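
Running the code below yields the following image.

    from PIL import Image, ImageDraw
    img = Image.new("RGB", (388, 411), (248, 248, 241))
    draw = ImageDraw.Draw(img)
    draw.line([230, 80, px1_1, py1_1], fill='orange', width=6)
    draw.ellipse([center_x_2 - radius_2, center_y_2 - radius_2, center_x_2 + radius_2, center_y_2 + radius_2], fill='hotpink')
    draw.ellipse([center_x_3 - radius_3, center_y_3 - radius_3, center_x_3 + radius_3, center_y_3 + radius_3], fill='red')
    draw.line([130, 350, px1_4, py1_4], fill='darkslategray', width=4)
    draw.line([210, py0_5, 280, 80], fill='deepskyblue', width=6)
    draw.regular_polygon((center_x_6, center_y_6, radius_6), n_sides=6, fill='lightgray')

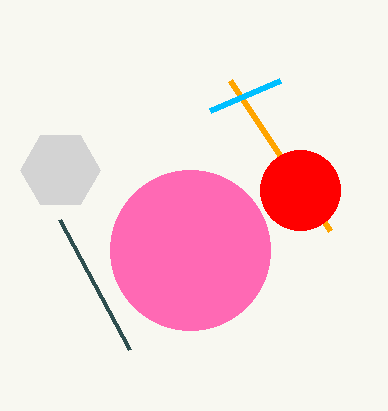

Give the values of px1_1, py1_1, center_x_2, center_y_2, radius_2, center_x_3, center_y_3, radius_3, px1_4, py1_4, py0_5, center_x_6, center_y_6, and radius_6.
px1_1 = 330
py1_1 = 230
center_x_2 = 190
center_y_2 = 250
radius_2 = 80
center_x_3 = 300
center_y_3 = 190
radius_3 = 40
px1_4 = 60
py1_4 = 220
py0_5 = 110
center_x_6 = 60
center_y_6 = 170
radius_6 = 40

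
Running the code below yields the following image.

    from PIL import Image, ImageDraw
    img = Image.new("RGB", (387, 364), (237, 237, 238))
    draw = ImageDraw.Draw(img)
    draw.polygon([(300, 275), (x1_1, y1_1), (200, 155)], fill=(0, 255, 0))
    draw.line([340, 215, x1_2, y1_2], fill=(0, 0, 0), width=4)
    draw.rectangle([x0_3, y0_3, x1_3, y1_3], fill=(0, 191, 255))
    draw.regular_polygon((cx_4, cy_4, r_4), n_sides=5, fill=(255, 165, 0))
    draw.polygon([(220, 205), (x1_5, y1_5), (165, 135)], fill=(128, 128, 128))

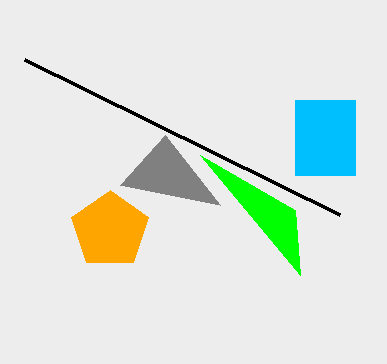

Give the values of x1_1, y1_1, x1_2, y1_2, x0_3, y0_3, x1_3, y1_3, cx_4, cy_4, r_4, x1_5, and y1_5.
x1_1 = 295; y1_1 = 210; x1_2 = 25; y1_2 = 60; x0_3 = 295; y0_3 = 100; x1_3 = 355; y1_3 = 175; cx_4 = 110; cy_4 = 230; r_4 = 40; x1_5 = 120; y1_5 = 185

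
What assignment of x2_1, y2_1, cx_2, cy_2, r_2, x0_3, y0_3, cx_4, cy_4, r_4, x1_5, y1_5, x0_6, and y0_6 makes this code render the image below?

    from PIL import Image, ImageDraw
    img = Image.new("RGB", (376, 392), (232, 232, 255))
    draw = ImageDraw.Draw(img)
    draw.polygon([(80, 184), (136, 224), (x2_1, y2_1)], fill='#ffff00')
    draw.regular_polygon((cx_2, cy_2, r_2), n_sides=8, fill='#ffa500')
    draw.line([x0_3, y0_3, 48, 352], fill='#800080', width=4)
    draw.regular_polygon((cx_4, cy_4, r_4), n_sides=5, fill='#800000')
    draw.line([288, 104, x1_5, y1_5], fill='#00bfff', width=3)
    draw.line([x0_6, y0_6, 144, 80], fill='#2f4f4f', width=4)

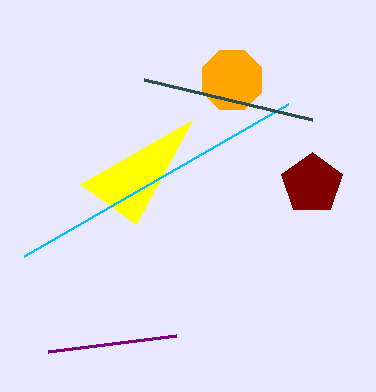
x2_1 = 192; y2_1 = 120; cx_2 = 232; cy_2 = 80; r_2 = 32; x0_3 = 176; y0_3 = 336; cx_4 = 312; cy_4 = 184; r_4 = 32; x1_5 = 24; y1_5 = 256; x0_6 = 312; y0_6 = 120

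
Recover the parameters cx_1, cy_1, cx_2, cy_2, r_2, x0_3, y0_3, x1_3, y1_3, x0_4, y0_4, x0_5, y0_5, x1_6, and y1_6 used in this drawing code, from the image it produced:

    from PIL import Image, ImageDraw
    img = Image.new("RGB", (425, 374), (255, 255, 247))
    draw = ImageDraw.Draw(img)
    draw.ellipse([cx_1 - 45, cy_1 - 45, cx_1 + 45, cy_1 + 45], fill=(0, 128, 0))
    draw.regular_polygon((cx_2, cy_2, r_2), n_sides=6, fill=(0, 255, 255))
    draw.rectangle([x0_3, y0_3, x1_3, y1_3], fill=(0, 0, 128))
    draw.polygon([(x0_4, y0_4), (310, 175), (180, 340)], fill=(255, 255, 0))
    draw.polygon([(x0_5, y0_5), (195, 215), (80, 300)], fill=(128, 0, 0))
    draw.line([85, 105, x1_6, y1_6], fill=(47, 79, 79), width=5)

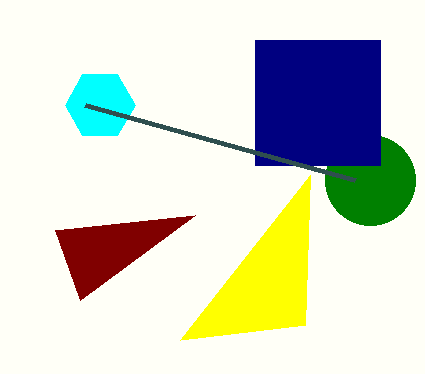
cx_1 = 370
cy_1 = 180
cx_2 = 100
cy_2 = 105
r_2 = 35
x0_3 = 255
y0_3 = 40
x1_3 = 380
y1_3 = 165
x0_4 = 305
y0_4 = 325
x0_5 = 55
y0_5 = 230
x1_6 = 355
y1_6 = 180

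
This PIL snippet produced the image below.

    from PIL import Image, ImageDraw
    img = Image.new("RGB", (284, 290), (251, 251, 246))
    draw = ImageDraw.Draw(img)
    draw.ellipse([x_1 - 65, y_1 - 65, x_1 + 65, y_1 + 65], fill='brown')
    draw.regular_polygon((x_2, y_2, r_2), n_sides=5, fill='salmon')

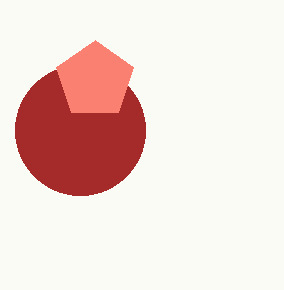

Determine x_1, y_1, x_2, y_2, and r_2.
x_1 = 80; y_1 = 130; x_2 = 95; y_2 = 80; r_2 = 40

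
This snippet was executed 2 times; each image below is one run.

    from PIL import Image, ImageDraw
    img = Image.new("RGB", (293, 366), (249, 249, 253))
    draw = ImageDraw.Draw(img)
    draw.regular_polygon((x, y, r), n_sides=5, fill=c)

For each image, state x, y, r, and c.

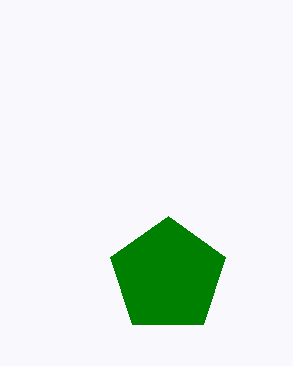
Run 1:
x = 168; y = 276; r = 60; c = 'green'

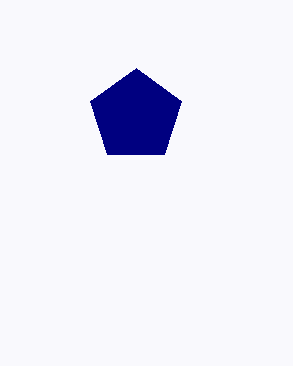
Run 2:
x = 136, y = 116, r = 48, c = 'navy'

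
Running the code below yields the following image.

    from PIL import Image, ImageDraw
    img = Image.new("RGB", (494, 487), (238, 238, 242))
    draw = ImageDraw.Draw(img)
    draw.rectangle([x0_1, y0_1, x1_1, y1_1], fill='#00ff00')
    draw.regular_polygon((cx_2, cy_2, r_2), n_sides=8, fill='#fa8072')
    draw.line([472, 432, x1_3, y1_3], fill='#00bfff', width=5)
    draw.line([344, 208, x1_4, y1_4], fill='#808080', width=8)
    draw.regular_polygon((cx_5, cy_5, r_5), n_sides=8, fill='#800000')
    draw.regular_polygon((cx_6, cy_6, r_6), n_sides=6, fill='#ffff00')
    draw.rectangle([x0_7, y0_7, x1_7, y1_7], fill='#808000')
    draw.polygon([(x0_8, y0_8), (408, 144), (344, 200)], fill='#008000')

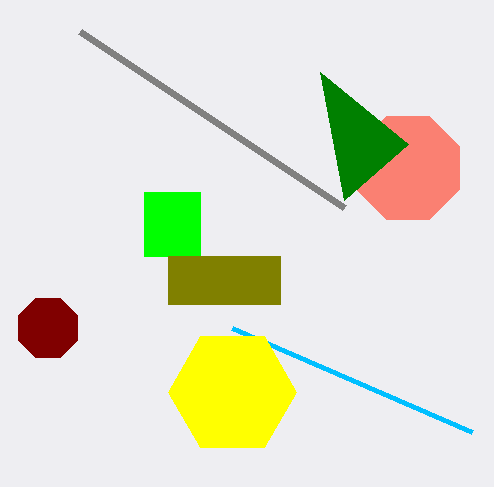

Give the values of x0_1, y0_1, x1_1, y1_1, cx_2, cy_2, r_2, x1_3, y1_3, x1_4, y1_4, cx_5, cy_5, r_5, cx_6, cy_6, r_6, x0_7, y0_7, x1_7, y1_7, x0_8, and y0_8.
x0_1 = 144
y0_1 = 192
x1_1 = 200
y1_1 = 256
cx_2 = 408
cy_2 = 168
r_2 = 56
x1_3 = 232
y1_3 = 328
x1_4 = 80
y1_4 = 32
cx_5 = 48
cy_5 = 328
r_5 = 32
cx_6 = 232
cy_6 = 392
r_6 = 64
x0_7 = 168
y0_7 = 256
x1_7 = 280
y1_7 = 304
x0_8 = 320
y0_8 = 72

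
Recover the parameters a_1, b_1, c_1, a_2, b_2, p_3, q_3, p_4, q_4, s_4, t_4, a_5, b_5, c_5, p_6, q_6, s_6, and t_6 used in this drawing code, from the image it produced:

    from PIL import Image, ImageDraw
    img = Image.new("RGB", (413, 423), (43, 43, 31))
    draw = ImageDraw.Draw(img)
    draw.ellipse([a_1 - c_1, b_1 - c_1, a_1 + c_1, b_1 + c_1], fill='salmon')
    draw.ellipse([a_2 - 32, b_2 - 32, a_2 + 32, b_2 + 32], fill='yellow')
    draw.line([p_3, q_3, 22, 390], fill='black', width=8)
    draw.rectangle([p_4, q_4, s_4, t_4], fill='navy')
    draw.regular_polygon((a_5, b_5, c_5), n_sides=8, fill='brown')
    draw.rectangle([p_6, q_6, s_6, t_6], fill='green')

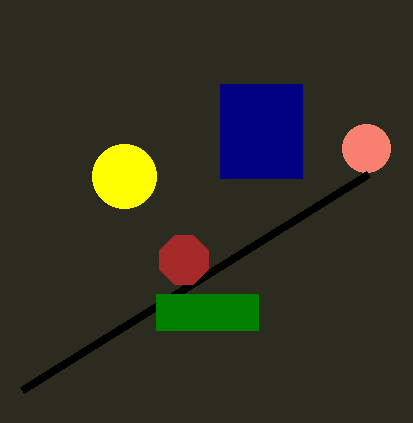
a_1 = 366, b_1 = 148, c_1 = 24, a_2 = 124, b_2 = 176, p_3 = 368, q_3 = 174, p_4 = 220, q_4 = 84, s_4 = 302, t_4 = 178, a_5 = 184, b_5 = 260, c_5 = 26, p_6 = 156, q_6 = 294, s_6 = 258, t_6 = 330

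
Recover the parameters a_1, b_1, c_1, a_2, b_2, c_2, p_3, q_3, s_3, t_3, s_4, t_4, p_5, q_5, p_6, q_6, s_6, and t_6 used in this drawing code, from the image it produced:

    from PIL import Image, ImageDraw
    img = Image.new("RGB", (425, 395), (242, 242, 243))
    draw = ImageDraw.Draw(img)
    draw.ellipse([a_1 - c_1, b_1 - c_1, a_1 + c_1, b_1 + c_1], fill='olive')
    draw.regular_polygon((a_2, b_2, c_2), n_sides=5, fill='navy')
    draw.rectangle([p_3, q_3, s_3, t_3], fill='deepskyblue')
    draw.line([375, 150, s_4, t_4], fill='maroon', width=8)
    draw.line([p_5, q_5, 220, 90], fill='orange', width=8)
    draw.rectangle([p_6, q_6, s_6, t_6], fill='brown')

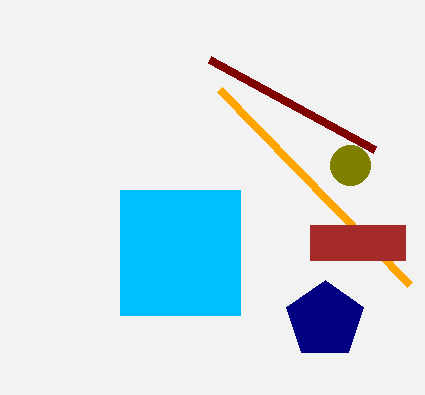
a_1 = 350
b_1 = 165
c_1 = 20
a_2 = 325
b_2 = 320
c_2 = 40
p_3 = 120
q_3 = 190
s_3 = 240
t_3 = 315
s_4 = 210
t_4 = 60
p_5 = 410
q_5 = 285
p_6 = 310
q_6 = 225
s_6 = 405
t_6 = 260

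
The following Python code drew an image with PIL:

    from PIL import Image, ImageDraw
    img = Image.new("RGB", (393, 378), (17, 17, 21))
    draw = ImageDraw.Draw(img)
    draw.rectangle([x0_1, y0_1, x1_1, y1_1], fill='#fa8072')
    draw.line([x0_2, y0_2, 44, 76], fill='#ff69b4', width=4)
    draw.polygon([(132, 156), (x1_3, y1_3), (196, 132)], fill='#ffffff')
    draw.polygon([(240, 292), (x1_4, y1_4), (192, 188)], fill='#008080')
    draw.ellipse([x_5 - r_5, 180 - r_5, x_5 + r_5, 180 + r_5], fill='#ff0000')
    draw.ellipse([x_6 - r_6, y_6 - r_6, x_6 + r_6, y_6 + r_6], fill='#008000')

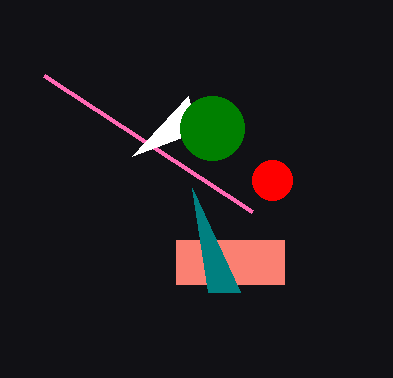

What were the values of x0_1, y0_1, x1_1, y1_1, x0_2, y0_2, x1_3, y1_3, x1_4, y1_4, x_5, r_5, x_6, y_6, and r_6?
x0_1 = 176; y0_1 = 240; x1_1 = 284; y1_1 = 284; x0_2 = 252; y0_2 = 212; x1_3 = 188; y1_3 = 96; x1_4 = 208; y1_4 = 292; x_5 = 272; r_5 = 20; x_6 = 212; y_6 = 128; r_6 = 32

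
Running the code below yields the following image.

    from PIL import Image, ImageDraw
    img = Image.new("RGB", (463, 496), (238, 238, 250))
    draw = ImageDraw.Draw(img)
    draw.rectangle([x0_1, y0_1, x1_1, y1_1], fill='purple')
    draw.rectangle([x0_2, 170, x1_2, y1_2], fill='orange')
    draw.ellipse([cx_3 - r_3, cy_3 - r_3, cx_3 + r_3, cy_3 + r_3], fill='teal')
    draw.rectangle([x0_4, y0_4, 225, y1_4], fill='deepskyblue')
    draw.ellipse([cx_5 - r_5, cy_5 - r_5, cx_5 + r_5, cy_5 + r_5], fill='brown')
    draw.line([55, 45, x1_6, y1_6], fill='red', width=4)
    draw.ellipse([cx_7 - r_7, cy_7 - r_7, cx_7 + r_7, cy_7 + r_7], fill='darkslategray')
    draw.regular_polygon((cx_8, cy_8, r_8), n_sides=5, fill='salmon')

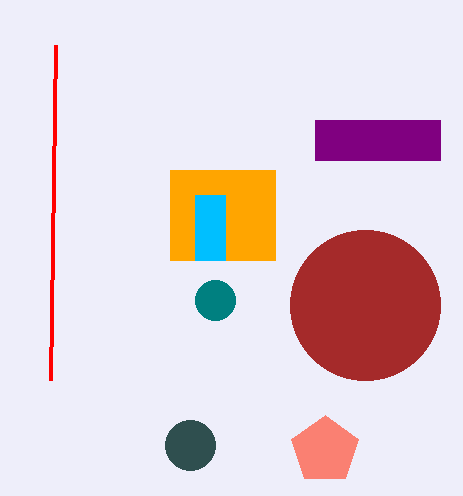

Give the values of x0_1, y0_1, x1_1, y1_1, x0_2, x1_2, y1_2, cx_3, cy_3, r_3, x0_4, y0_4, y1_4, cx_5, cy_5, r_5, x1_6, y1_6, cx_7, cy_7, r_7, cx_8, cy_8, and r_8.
x0_1 = 315
y0_1 = 120
x1_1 = 440
y1_1 = 160
x0_2 = 170
x1_2 = 275
y1_2 = 260
cx_3 = 215
cy_3 = 300
r_3 = 20
x0_4 = 195
y0_4 = 195
y1_4 = 260
cx_5 = 365
cy_5 = 305
r_5 = 75
x1_6 = 50
y1_6 = 380
cx_7 = 190
cy_7 = 445
r_7 = 25
cx_8 = 325
cy_8 = 450
r_8 = 35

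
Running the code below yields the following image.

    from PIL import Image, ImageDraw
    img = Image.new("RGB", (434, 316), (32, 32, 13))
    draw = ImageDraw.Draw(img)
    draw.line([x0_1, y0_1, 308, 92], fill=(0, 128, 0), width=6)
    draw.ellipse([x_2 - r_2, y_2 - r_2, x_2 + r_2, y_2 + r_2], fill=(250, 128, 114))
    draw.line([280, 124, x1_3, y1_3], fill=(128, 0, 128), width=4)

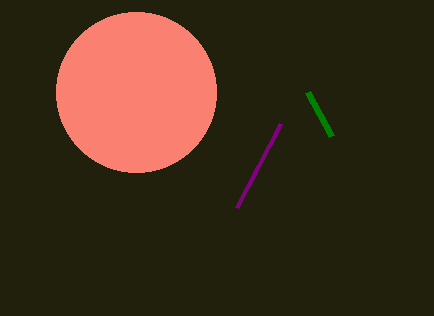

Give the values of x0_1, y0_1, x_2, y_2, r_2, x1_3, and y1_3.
x0_1 = 332, y0_1 = 136, x_2 = 136, y_2 = 92, r_2 = 80, x1_3 = 236, y1_3 = 208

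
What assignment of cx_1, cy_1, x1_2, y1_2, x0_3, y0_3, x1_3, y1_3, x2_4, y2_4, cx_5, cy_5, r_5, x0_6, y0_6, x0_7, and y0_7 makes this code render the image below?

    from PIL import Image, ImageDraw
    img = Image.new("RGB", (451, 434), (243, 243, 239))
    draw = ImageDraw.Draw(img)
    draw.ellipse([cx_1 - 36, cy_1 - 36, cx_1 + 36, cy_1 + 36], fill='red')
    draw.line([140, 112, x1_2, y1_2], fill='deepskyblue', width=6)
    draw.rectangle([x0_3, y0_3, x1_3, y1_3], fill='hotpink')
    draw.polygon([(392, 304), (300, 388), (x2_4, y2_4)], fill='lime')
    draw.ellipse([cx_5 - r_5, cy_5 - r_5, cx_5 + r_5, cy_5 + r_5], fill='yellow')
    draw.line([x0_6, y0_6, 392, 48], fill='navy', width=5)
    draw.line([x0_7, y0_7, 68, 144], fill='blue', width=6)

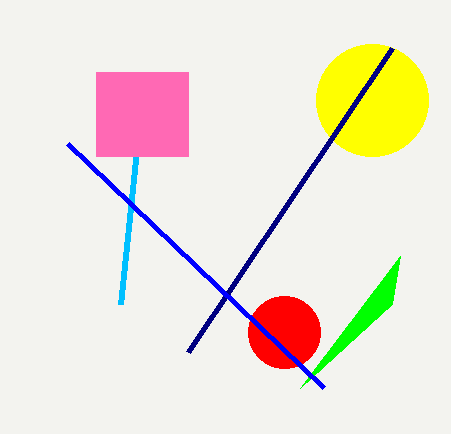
cx_1 = 284
cy_1 = 332
x1_2 = 120
y1_2 = 304
x0_3 = 96
y0_3 = 72
x1_3 = 188
y1_3 = 156
x2_4 = 400
y2_4 = 256
cx_5 = 372
cy_5 = 100
r_5 = 56
x0_6 = 188
y0_6 = 352
x0_7 = 324
y0_7 = 388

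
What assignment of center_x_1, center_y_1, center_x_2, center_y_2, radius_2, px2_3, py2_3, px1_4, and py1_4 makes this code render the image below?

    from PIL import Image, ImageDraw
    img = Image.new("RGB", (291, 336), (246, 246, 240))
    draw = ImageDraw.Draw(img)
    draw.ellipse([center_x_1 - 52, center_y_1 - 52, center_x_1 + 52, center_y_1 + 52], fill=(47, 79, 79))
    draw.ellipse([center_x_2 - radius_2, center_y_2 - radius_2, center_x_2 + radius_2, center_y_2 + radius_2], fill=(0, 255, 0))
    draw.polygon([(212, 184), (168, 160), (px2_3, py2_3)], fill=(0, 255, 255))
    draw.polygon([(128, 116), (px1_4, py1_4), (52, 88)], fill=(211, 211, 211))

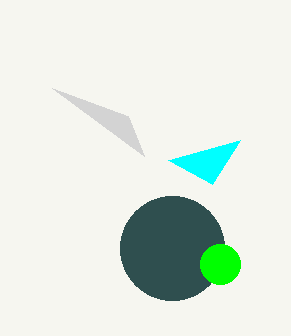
center_x_1 = 172
center_y_1 = 248
center_x_2 = 220
center_y_2 = 264
radius_2 = 20
px2_3 = 240
py2_3 = 140
px1_4 = 144
py1_4 = 156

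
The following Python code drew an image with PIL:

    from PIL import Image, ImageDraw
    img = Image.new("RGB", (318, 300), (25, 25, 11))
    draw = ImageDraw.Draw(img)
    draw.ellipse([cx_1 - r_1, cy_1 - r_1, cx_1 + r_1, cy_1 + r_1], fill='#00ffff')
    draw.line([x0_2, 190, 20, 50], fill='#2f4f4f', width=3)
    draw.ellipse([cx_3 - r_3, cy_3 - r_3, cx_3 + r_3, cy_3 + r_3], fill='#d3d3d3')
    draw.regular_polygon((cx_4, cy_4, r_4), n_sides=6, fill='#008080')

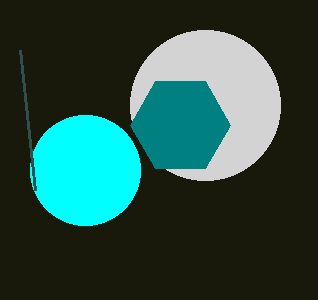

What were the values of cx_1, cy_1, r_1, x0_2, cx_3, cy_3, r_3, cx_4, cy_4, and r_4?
cx_1 = 85; cy_1 = 170; r_1 = 55; x0_2 = 35; cx_3 = 205; cy_3 = 105; r_3 = 75; cx_4 = 180; cy_4 = 125; r_4 = 50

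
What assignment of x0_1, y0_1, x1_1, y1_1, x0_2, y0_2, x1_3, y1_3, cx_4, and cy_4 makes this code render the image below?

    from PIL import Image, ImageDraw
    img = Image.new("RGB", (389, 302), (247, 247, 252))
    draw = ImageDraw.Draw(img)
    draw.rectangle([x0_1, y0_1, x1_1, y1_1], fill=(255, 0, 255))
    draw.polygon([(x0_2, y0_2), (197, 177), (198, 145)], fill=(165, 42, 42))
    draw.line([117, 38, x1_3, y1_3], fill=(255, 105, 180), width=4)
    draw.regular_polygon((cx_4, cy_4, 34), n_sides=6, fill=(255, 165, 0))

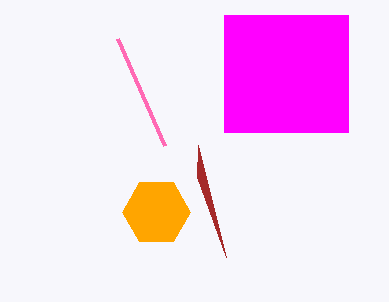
x0_1 = 224, y0_1 = 15, x1_1 = 348, y1_1 = 132, x0_2 = 226, y0_2 = 257, x1_3 = 164, y1_3 = 145, cx_4 = 156, cy_4 = 212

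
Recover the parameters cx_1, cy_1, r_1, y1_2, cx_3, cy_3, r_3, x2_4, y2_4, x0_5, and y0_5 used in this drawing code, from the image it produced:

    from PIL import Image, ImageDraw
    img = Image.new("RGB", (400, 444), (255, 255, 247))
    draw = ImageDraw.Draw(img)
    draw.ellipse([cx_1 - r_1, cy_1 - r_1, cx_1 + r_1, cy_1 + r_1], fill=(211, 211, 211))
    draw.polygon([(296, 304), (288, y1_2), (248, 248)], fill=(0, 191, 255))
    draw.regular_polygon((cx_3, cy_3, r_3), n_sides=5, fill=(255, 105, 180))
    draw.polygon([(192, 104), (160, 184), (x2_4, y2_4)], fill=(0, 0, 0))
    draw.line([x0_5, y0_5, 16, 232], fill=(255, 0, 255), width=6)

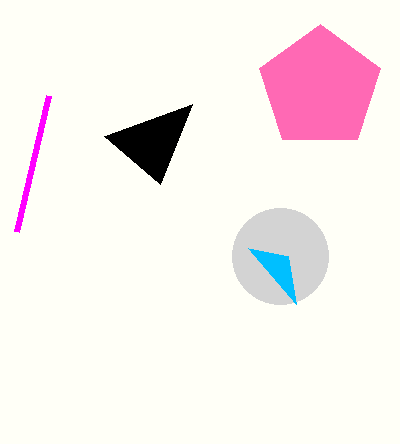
cx_1 = 280
cy_1 = 256
r_1 = 48
y1_2 = 256
cx_3 = 320
cy_3 = 88
r_3 = 64
x2_4 = 104
y2_4 = 136
x0_5 = 48
y0_5 = 96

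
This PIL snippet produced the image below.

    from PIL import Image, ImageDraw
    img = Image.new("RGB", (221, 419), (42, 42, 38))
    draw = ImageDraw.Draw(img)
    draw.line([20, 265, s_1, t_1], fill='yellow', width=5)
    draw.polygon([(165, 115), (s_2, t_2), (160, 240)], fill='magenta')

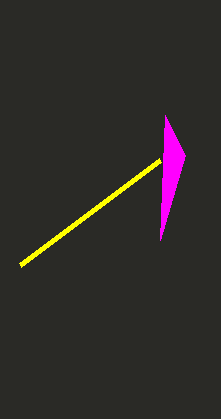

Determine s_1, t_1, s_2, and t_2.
s_1 = 160
t_1 = 160
s_2 = 185
t_2 = 155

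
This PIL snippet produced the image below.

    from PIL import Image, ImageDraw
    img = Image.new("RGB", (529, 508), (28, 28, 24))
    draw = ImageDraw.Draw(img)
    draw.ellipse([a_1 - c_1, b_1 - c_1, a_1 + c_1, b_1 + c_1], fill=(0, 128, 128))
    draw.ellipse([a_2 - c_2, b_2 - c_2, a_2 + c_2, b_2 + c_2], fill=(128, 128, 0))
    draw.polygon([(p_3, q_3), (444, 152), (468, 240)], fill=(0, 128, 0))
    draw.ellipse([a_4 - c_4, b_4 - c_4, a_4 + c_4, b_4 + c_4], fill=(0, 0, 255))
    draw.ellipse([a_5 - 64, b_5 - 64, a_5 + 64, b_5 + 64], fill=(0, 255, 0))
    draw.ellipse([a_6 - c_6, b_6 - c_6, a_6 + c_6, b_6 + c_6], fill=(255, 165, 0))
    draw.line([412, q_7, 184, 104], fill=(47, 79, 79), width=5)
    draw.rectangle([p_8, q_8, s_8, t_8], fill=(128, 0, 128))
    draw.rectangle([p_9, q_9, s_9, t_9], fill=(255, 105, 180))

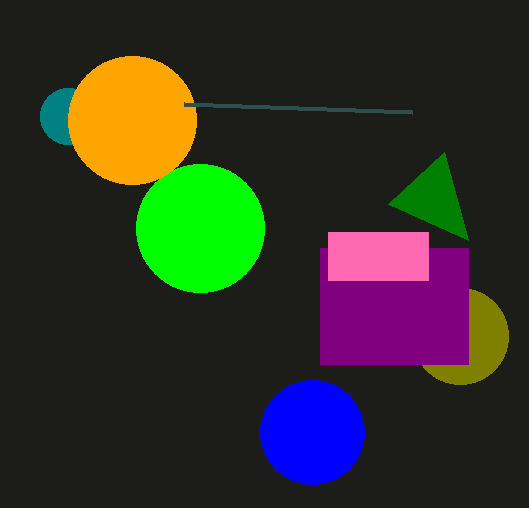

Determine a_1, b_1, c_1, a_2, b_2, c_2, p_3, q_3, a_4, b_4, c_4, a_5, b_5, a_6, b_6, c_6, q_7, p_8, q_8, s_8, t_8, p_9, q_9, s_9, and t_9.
a_1 = 68; b_1 = 116; c_1 = 28; a_2 = 460; b_2 = 336; c_2 = 48; p_3 = 388; q_3 = 204; a_4 = 312; b_4 = 432; c_4 = 52; a_5 = 200; b_5 = 228; a_6 = 132; b_6 = 120; c_6 = 64; q_7 = 112; p_8 = 320; q_8 = 248; s_8 = 468; t_8 = 364; p_9 = 328; q_9 = 232; s_9 = 428; t_9 = 280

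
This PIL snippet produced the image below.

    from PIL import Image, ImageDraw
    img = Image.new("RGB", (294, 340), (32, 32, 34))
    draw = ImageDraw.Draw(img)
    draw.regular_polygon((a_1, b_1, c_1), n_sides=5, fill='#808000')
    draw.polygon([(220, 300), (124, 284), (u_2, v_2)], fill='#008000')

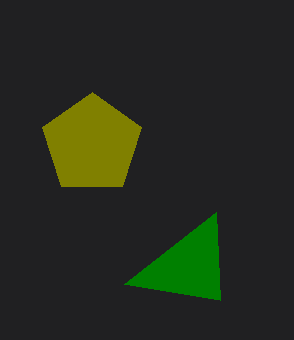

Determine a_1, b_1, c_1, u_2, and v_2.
a_1 = 92; b_1 = 144; c_1 = 52; u_2 = 216; v_2 = 212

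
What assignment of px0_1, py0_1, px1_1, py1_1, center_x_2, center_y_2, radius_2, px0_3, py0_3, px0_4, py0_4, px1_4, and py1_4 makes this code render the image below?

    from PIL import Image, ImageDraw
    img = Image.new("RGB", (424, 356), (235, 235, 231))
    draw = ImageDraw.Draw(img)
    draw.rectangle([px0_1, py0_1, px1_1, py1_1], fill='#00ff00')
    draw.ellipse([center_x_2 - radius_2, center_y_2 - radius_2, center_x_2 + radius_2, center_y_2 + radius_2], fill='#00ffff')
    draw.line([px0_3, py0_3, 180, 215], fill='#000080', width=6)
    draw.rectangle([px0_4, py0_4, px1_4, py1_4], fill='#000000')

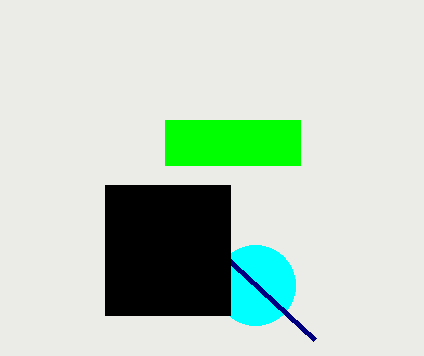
px0_1 = 165; py0_1 = 120; px1_1 = 300; py1_1 = 165; center_x_2 = 255; center_y_2 = 285; radius_2 = 40; px0_3 = 315; py0_3 = 340; px0_4 = 105; py0_4 = 185; px1_4 = 230; py1_4 = 315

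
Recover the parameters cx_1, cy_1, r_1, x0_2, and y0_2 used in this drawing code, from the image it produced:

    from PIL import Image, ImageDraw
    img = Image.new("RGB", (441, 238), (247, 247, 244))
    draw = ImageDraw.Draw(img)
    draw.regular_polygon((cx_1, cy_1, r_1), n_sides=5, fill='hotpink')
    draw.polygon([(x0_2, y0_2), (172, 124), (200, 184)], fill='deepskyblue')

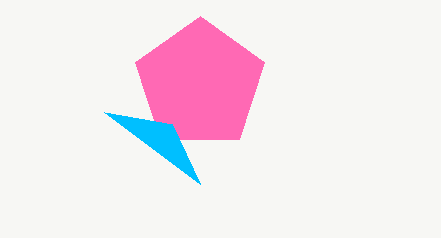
cx_1 = 200; cy_1 = 84; r_1 = 68; x0_2 = 104; y0_2 = 112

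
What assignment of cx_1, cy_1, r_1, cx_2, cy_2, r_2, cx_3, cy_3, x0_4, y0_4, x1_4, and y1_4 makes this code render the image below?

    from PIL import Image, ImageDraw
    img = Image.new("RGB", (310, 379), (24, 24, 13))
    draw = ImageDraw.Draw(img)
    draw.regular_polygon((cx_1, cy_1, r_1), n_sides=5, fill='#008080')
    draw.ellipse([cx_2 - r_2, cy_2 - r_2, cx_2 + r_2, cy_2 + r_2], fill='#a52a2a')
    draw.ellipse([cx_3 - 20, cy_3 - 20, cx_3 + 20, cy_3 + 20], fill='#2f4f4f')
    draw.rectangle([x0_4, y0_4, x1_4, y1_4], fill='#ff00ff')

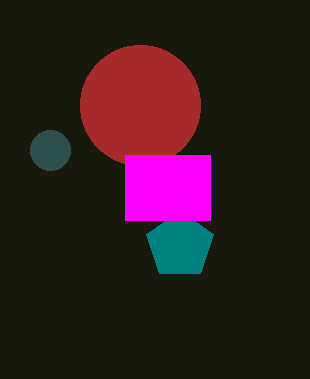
cx_1 = 180; cy_1 = 245; r_1 = 35; cx_2 = 140; cy_2 = 105; r_2 = 60; cx_3 = 50; cy_3 = 150; x0_4 = 125; y0_4 = 155; x1_4 = 210; y1_4 = 220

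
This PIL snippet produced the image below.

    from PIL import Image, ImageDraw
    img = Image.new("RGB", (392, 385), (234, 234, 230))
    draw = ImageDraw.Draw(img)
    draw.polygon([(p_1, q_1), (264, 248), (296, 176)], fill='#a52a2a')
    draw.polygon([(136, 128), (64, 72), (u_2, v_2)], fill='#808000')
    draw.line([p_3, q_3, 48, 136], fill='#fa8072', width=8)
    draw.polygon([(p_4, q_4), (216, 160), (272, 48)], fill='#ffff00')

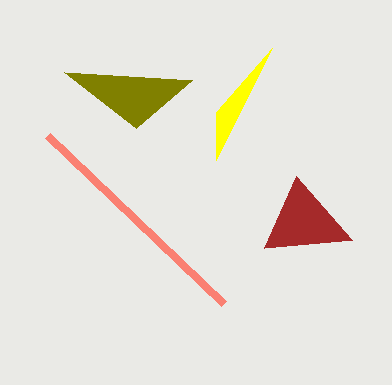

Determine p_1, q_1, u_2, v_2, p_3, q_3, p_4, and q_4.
p_1 = 352; q_1 = 240; u_2 = 192; v_2 = 80; p_3 = 224; q_3 = 304; p_4 = 216; q_4 = 112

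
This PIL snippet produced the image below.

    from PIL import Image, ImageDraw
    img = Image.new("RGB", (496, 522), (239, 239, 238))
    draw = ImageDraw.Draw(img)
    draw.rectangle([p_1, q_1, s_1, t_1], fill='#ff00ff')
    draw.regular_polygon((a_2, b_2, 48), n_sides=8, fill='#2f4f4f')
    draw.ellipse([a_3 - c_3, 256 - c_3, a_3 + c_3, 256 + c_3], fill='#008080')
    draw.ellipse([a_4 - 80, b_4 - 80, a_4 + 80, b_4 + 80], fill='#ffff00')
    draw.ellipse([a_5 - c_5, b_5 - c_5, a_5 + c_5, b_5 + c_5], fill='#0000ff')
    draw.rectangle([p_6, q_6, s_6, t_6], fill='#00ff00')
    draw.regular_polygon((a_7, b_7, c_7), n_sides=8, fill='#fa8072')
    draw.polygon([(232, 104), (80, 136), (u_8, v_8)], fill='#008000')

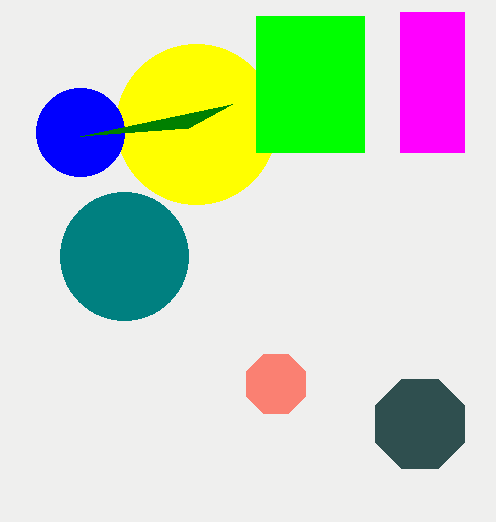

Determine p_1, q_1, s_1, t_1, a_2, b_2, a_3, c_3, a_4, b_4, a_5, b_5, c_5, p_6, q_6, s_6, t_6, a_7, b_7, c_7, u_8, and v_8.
p_1 = 400
q_1 = 12
s_1 = 464
t_1 = 152
a_2 = 420
b_2 = 424
a_3 = 124
c_3 = 64
a_4 = 196
b_4 = 124
a_5 = 80
b_5 = 132
c_5 = 44
p_6 = 256
q_6 = 16
s_6 = 364
t_6 = 152
a_7 = 276
b_7 = 384
c_7 = 32
u_8 = 188
v_8 = 128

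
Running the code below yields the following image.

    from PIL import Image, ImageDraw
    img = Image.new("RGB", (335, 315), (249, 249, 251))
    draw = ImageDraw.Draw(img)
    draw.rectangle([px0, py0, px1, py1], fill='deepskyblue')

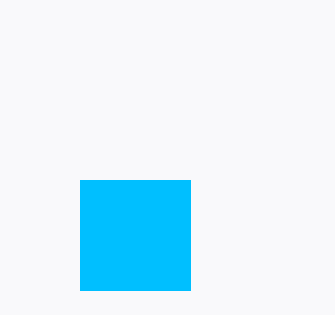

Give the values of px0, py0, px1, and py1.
px0 = 80; py0 = 180; px1 = 190; py1 = 290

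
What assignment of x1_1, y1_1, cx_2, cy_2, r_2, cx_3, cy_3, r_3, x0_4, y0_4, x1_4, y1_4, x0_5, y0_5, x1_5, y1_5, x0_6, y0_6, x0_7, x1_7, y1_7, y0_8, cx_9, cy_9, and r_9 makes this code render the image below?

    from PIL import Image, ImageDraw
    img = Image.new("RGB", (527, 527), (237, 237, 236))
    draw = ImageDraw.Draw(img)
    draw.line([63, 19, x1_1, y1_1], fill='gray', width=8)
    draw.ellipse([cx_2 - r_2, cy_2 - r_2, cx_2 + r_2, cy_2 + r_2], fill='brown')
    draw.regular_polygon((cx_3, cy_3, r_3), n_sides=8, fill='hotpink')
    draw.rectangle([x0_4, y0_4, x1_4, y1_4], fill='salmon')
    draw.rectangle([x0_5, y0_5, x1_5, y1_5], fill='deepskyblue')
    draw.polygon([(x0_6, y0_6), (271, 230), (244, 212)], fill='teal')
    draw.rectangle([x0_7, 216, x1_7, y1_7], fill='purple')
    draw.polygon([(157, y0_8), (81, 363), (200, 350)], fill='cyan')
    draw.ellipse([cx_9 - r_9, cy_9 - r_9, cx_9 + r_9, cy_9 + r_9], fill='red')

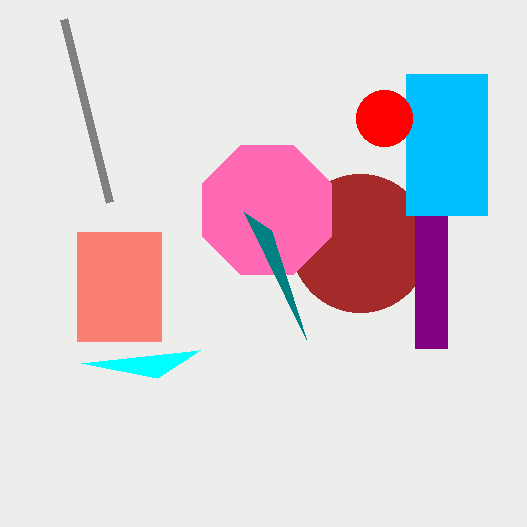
x1_1 = 109
y1_1 = 202
cx_2 = 360
cy_2 = 243
r_2 = 69
cx_3 = 267
cy_3 = 210
r_3 = 70
x0_4 = 77
y0_4 = 232
x1_4 = 161
y1_4 = 341
x0_5 = 406
y0_5 = 74
x1_5 = 487
y1_5 = 215
x0_6 = 306
y0_6 = 339
x0_7 = 415
x1_7 = 447
y1_7 = 348
y0_8 = 378
cx_9 = 384
cy_9 = 118
r_9 = 28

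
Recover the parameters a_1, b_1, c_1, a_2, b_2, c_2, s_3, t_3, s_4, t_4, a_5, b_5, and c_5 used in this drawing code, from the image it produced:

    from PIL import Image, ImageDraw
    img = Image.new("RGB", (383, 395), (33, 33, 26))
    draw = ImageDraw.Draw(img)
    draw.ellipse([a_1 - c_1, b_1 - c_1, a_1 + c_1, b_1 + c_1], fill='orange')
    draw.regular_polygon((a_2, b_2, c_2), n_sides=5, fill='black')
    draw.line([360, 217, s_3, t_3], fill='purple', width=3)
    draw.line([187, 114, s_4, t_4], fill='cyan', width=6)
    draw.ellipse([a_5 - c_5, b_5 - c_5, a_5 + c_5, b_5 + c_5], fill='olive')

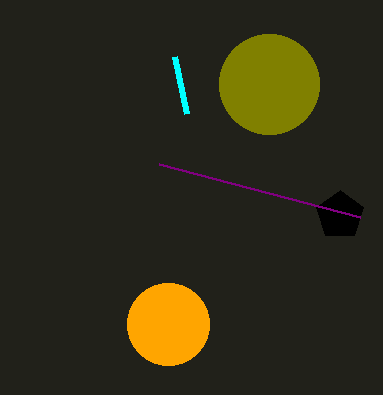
a_1 = 168; b_1 = 324; c_1 = 41; a_2 = 340; b_2 = 215; c_2 = 25; s_3 = 159; t_3 = 164; s_4 = 175; t_4 = 57; a_5 = 269; b_5 = 84; c_5 = 50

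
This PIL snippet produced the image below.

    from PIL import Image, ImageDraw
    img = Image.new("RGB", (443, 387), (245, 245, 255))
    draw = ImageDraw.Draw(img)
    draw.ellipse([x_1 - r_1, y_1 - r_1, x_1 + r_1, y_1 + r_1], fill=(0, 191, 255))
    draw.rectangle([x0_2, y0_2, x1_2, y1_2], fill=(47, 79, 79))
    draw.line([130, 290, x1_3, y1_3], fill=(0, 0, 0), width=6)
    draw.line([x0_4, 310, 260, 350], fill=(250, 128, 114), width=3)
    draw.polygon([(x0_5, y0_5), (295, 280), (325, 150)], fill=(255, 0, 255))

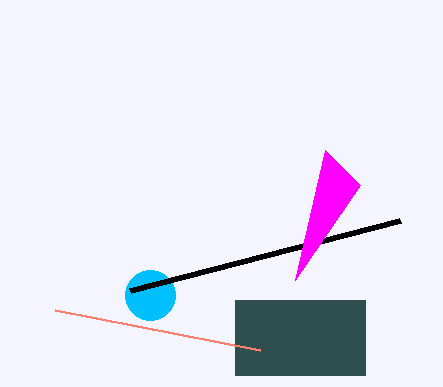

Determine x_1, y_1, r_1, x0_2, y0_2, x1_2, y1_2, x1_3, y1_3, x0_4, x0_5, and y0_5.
x_1 = 150
y_1 = 295
r_1 = 25
x0_2 = 235
y0_2 = 300
x1_2 = 365
y1_2 = 375
x1_3 = 400
y1_3 = 220
x0_4 = 55
x0_5 = 360
y0_5 = 185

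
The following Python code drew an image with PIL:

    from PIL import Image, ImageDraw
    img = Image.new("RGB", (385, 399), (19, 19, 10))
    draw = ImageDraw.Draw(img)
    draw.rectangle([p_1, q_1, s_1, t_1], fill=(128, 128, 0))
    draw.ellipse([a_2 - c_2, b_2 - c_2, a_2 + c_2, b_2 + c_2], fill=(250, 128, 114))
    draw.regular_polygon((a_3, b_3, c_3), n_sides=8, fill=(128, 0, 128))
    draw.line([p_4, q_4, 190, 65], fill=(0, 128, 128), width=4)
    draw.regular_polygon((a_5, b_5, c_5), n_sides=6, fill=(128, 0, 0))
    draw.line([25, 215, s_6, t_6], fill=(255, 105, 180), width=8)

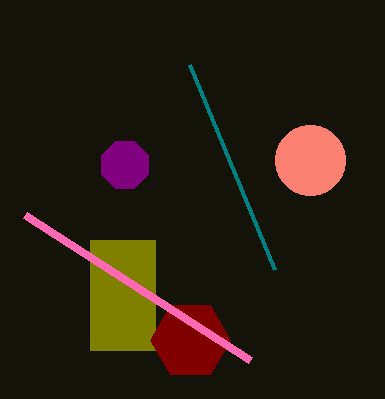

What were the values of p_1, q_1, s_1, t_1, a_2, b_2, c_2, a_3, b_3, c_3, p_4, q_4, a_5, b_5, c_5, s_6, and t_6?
p_1 = 90; q_1 = 240; s_1 = 155; t_1 = 350; a_2 = 310; b_2 = 160; c_2 = 35; a_3 = 125; b_3 = 165; c_3 = 25; p_4 = 275; q_4 = 270; a_5 = 190; b_5 = 340; c_5 = 40; s_6 = 250; t_6 = 360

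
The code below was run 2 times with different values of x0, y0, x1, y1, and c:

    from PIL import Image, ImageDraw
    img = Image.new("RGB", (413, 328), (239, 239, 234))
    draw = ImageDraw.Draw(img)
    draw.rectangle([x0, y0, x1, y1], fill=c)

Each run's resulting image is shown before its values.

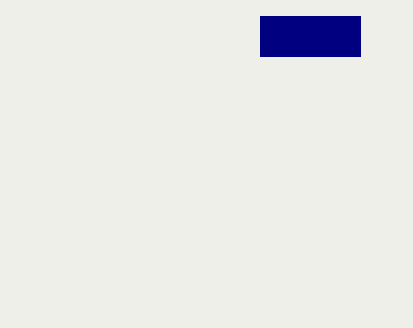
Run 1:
x0 = 260, y0 = 16, x1 = 360, y1 = 56, c = 'navy'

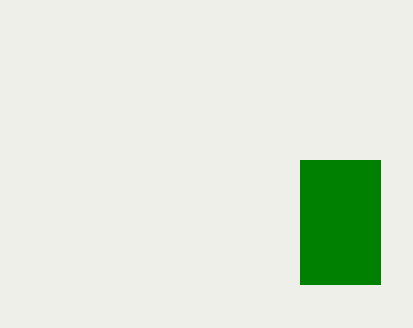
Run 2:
x0 = 300, y0 = 160, x1 = 380, y1 = 284, c = 'green'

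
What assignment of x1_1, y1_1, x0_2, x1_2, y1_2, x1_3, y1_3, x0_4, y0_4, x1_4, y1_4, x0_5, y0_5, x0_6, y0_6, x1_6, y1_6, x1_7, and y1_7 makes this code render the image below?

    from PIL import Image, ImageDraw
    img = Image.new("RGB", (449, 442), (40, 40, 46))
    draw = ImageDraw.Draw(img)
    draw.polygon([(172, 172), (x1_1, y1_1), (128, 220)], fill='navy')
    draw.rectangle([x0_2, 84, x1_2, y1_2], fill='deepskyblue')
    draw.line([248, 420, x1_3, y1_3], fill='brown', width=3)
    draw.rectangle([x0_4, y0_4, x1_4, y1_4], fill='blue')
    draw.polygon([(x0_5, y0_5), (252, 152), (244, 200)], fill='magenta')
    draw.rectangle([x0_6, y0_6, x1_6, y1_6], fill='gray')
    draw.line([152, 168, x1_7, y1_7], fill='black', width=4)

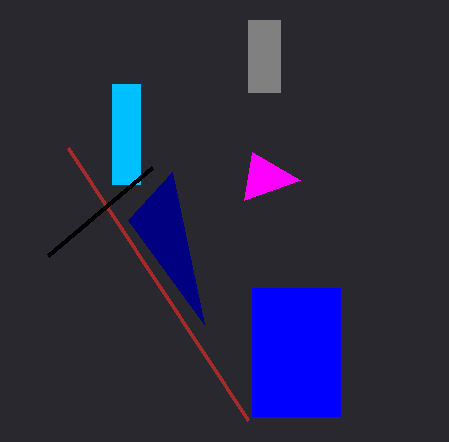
x1_1 = 204
y1_1 = 324
x0_2 = 112
x1_2 = 140
y1_2 = 184
x1_3 = 68
y1_3 = 148
x0_4 = 252
y0_4 = 288
x1_4 = 340
y1_4 = 416
x0_5 = 300
y0_5 = 180
x0_6 = 248
y0_6 = 20
x1_6 = 280
y1_6 = 92
x1_7 = 48
y1_7 = 256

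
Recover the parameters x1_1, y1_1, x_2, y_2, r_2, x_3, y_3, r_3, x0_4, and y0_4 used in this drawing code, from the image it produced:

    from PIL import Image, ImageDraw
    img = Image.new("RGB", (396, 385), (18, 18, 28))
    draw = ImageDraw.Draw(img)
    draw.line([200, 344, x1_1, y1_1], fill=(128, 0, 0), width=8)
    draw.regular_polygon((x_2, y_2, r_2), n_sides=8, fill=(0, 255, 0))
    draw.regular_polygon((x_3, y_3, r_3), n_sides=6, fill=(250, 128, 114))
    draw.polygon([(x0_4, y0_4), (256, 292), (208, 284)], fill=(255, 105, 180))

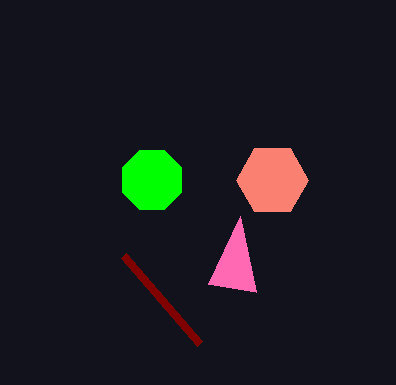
x1_1 = 124, y1_1 = 256, x_2 = 152, y_2 = 180, r_2 = 32, x_3 = 272, y_3 = 180, r_3 = 36, x0_4 = 240, y0_4 = 216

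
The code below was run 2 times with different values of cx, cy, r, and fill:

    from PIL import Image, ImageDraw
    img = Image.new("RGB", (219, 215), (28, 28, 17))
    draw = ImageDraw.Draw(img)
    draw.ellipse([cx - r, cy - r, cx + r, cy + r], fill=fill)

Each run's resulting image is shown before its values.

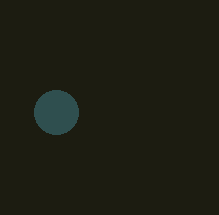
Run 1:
cx = 56, cy = 112, r = 22, fill = 'darkslategray'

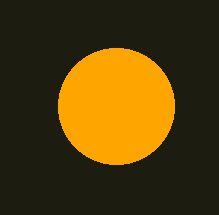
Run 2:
cx = 116
cy = 106
r = 58
fill = 'orange'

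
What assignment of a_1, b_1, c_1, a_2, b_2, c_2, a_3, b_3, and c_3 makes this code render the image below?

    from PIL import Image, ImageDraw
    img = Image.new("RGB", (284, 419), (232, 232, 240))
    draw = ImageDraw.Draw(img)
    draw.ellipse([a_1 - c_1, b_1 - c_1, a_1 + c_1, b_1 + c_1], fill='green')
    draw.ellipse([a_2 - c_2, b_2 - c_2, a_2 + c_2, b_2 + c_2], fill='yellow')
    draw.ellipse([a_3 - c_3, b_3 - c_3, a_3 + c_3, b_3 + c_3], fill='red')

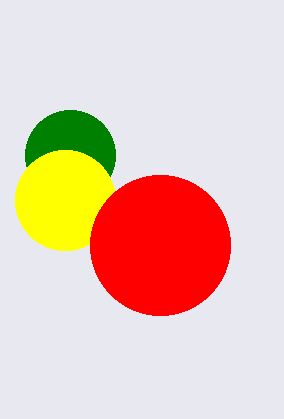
a_1 = 70
b_1 = 155
c_1 = 45
a_2 = 65
b_2 = 200
c_2 = 50
a_3 = 160
b_3 = 245
c_3 = 70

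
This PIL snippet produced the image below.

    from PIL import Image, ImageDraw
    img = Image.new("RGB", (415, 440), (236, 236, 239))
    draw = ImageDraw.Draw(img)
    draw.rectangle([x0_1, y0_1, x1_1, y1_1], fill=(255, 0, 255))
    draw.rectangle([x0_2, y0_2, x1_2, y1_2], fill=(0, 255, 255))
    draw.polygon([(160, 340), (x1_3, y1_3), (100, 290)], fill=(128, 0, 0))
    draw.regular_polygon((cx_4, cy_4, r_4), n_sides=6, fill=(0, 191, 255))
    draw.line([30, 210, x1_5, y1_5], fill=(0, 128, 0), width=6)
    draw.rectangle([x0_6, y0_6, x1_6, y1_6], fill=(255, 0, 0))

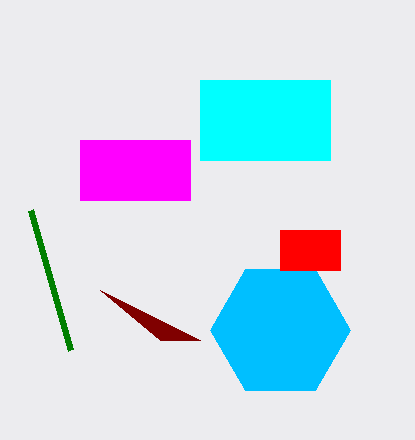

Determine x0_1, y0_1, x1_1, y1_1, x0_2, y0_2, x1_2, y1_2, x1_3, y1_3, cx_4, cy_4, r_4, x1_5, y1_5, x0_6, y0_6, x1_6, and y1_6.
x0_1 = 80
y0_1 = 140
x1_1 = 190
y1_1 = 200
x0_2 = 200
y0_2 = 80
x1_2 = 330
y1_2 = 160
x1_3 = 200
y1_3 = 340
cx_4 = 280
cy_4 = 330
r_4 = 70
x1_5 = 70
y1_5 = 350
x0_6 = 280
y0_6 = 230
x1_6 = 340
y1_6 = 270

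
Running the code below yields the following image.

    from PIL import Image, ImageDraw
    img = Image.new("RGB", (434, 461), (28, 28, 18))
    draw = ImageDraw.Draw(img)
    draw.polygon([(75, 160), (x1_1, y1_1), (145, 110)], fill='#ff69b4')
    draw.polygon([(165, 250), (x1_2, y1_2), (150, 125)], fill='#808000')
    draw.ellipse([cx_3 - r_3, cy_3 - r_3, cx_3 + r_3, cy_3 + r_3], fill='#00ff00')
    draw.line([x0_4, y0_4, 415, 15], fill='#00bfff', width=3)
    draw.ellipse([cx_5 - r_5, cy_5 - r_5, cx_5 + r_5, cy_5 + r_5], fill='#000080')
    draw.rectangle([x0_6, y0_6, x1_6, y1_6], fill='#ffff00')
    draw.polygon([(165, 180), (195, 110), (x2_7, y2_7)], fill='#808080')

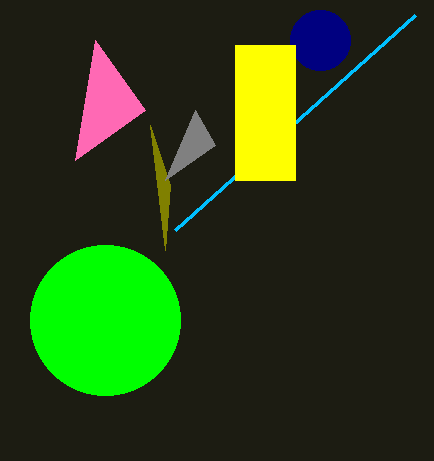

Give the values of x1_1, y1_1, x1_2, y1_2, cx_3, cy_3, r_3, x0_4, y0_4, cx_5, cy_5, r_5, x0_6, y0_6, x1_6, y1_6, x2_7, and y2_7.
x1_1 = 95
y1_1 = 40
x1_2 = 170
y1_2 = 185
cx_3 = 105
cy_3 = 320
r_3 = 75
x0_4 = 175
y0_4 = 230
cx_5 = 320
cy_5 = 40
r_5 = 30
x0_6 = 235
y0_6 = 45
x1_6 = 295
y1_6 = 180
x2_7 = 215
y2_7 = 145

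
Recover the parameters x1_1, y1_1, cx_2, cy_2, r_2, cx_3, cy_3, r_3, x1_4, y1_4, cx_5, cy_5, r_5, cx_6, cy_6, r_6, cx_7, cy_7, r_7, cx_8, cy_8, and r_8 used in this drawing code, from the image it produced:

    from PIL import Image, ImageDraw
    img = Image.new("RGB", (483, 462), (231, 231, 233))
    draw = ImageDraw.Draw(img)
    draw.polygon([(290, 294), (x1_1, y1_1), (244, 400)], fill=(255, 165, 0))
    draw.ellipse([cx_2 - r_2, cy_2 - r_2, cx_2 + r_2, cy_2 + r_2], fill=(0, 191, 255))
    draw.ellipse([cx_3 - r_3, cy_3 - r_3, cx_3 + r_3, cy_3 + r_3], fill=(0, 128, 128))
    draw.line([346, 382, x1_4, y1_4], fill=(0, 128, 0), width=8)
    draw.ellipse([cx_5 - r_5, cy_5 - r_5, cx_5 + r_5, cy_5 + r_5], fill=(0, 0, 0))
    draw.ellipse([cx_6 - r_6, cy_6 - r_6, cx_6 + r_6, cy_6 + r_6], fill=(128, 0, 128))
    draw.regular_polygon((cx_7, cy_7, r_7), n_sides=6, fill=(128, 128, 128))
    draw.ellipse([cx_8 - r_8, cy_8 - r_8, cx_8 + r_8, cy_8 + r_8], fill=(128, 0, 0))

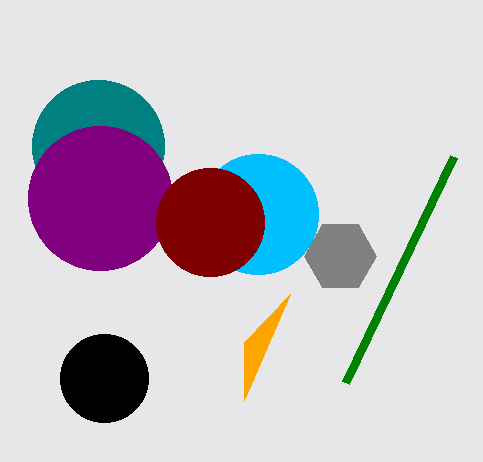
x1_1 = 244
y1_1 = 342
cx_2 = 258
cy_2 = 214
r_2 = 60
cx_3 = 98
cy_3 = 146
r_3 = 66
x1_4 = 454
y1_4 = 156
cx_5 = 104
cy_5 = 378
r_5 = 44
cx_6 = 100
cy_6 = 198
r_6 = 72
cx_7 = 340
cy_7 = 256
r_7 = 36
cx_8 = 210
cy_8 = 222
r_8 = 54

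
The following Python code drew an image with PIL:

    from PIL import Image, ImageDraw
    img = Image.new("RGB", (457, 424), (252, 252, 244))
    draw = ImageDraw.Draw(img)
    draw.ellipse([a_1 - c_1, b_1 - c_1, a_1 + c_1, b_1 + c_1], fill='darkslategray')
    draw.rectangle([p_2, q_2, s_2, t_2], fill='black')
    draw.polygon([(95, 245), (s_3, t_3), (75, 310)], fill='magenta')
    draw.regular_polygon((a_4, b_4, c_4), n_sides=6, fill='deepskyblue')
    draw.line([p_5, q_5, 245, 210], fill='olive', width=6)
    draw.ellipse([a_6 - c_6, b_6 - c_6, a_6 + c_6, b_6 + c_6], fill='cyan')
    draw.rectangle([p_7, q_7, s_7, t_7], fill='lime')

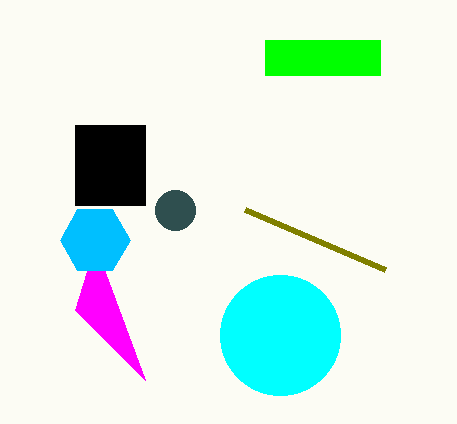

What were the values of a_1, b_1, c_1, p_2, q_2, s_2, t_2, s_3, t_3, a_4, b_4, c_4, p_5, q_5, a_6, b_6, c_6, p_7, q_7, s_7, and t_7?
a_1 = 175
b_1 = 210
c_1 = 20
p_2 = 75
q_2 = 125
s_2 = 145
t_2 = 205
s_3 = 145
t_3 = 380
a_4 = 95
b_4 = 240
c_4 = 35
p_5 = 385
q_5 = 270
a_6 = 280
b_6 = 335
c_6 = 60
p_7 = 265
q_7 = 40
s_7 = 380
t_7 = 75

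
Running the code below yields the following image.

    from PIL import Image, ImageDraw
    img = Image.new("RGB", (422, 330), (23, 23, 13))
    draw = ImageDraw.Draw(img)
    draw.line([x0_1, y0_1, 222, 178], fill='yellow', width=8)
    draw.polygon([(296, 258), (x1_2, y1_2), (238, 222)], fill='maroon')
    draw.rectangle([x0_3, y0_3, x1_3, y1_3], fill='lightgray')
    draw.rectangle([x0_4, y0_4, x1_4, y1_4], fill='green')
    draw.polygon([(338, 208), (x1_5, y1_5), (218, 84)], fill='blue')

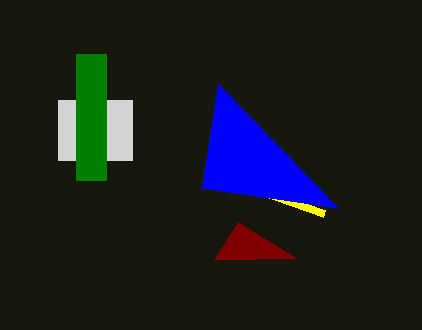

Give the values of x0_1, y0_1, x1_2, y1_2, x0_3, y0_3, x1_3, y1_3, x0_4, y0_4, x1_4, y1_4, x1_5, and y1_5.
x0_1 = 324; y0_1 = 214; x1_2 = 214; y1_2 = 260; x0_3 = 58; y0_3 = 100; x1_3 = 132; y1_3 = 160; x0_4 = 76; y0_4 = 54; x1_4 = 106; y1_4 = 180; x1_5 = 202; y1_5 = 188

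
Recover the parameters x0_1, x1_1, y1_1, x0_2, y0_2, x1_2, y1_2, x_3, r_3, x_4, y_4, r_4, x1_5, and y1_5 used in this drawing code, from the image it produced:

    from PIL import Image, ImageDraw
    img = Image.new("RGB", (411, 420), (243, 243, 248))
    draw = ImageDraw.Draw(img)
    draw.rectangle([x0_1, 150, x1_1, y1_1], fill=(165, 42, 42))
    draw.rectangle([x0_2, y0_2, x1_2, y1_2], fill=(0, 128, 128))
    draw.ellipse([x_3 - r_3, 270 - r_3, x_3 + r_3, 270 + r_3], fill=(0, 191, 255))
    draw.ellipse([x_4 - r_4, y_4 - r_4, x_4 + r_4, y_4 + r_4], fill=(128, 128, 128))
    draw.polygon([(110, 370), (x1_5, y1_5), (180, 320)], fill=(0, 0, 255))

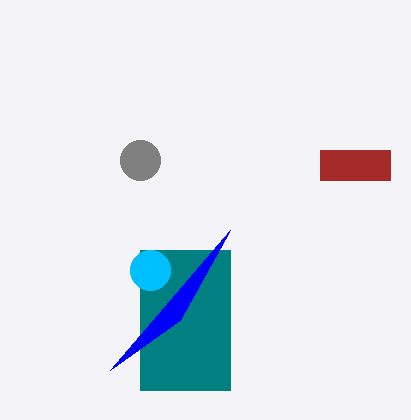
x0_1 = 320, x1_1 = 390, y1_1 = 180, x0_2 = 140, y0_2 = 250, x1_2 = 230, y1_2 = 390, x_3 = 150, r_3 = 20, x_4 = 140, y_4 = 160, r_4 = 20, x1_5 = 230, y1_5 = 230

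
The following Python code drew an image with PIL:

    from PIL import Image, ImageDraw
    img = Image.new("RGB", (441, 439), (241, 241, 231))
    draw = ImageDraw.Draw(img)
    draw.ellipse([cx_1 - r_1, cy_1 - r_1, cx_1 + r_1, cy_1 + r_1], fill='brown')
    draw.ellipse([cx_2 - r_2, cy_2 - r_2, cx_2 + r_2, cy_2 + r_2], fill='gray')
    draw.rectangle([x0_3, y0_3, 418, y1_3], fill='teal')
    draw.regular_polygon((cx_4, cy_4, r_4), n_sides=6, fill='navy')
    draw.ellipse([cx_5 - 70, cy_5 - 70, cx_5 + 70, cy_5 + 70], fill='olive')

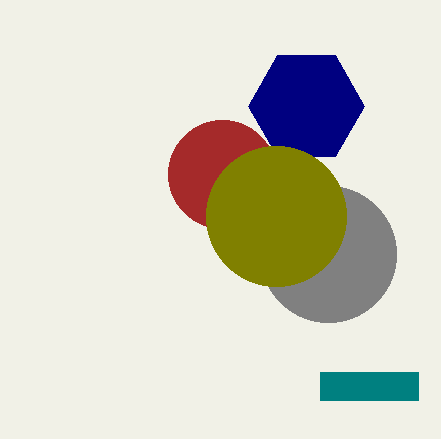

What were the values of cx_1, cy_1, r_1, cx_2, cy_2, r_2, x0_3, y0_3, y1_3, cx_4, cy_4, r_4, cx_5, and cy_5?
cx_1 = 222; cy_1 = 174; r_1 = 54; cx_2 = 328; cy_2 = 254; r_2 = 68; x0_3 = 320; y0_3 = 372; y1_3 = 400; cx_4 = 306; cy_4 = 106; r_4 = 58; cx_5 = 276; cy_5 = 216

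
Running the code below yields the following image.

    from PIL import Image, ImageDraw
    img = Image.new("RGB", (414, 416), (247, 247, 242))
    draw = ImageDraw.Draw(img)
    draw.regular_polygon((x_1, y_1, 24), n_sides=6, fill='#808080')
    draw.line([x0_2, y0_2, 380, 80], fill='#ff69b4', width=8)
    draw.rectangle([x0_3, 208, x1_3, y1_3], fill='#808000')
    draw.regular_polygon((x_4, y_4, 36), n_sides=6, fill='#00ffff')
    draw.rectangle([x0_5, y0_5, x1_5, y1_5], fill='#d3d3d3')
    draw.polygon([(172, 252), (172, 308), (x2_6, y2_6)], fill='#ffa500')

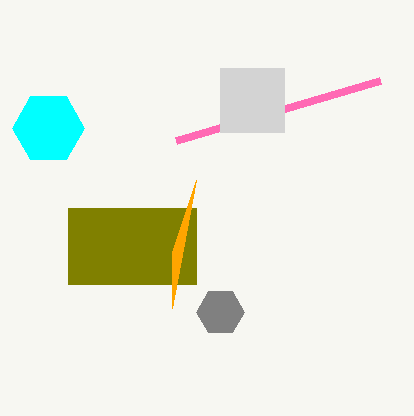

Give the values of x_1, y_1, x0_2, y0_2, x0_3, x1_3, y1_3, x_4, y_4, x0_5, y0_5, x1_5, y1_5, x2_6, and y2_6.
x_1 = 220, y_1 = 312, x0_2 = 176, y0_2 = 140, x0_3 = 68, x1_3 = 196, y1_3 = 284, x_4 = 48, y_4 = 128, x0_5 = 220, y0_5 = 68, x1_5 = 284, y1_5 = 132, x2_6 = 196, y2_6 = 180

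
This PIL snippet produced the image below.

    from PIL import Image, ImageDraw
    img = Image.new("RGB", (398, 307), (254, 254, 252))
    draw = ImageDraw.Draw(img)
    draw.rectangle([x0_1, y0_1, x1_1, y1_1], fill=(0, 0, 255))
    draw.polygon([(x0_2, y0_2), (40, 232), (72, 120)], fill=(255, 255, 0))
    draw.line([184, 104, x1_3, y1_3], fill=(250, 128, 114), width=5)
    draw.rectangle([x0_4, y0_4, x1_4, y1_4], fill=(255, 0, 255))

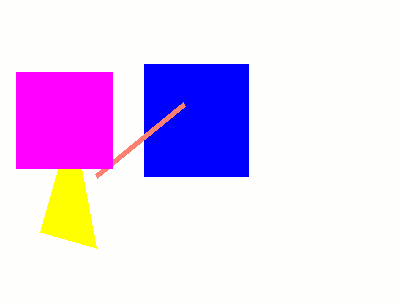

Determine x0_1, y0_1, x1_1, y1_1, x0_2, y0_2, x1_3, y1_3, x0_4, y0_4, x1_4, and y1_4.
x0_1 = 144, y0_1 = 64, x1_1 = 248, y1_1 = 176, x0_2 = 96, y0_2 = 248, x1_3 = 96, y1_3 = 176, x0_4 = 16, y0_4 = 72, x1_4 = 112, y1_4 = 168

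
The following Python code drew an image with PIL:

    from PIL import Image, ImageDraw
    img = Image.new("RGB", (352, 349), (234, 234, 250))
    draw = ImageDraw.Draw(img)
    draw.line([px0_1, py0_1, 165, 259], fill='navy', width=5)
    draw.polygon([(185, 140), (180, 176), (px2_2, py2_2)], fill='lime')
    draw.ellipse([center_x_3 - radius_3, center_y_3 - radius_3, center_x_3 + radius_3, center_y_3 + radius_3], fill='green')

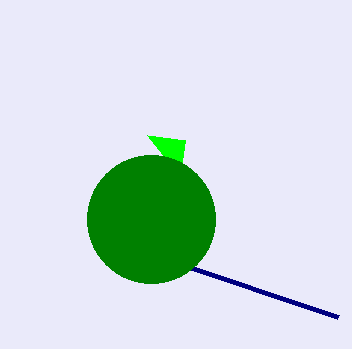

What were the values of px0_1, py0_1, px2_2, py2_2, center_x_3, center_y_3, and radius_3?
px0_1 = 338, py0_1 = 317, px2_2 = 147, py2_2 = 135, center_x_3 = 151, center_y_3 = 219, radius_3 = 64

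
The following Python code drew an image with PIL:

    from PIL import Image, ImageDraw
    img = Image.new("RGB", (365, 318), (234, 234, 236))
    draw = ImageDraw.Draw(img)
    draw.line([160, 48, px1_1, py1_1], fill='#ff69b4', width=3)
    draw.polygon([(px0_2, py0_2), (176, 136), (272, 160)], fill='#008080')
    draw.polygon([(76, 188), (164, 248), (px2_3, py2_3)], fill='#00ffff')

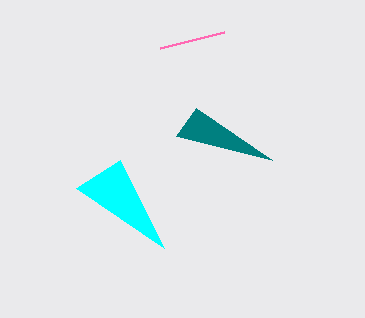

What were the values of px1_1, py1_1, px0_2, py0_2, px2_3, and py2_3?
px1_1 = 224, py1_1 = 32, px0_2 = 196, py0_2 = 108, px2_3 = 120, py2_3 = 160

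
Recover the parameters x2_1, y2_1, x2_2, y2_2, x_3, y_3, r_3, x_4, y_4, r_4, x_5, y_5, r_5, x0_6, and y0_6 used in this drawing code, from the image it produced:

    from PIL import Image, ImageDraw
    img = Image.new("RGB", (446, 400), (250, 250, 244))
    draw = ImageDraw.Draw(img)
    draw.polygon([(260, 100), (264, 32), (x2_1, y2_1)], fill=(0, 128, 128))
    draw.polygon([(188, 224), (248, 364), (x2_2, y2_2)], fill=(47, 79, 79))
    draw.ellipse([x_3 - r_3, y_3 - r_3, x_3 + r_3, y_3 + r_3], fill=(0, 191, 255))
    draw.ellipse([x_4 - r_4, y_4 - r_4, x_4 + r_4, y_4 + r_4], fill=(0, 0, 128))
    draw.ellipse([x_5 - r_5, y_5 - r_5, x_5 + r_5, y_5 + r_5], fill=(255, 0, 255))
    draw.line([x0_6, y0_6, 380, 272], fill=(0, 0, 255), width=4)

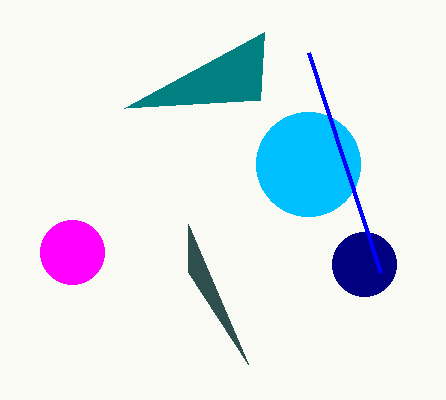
x2_1 = 124; y2_1 = 108; x2_2 = 188; y2_2 = 272; x_3 = 308; y_3 = 164; r_3 = 52; x_4 = 364; y_4 = 264; r_4 = 32; x_5 = 72; y_5 = 252; r_5 = 32; x0_6 = 308; y0_6 = 52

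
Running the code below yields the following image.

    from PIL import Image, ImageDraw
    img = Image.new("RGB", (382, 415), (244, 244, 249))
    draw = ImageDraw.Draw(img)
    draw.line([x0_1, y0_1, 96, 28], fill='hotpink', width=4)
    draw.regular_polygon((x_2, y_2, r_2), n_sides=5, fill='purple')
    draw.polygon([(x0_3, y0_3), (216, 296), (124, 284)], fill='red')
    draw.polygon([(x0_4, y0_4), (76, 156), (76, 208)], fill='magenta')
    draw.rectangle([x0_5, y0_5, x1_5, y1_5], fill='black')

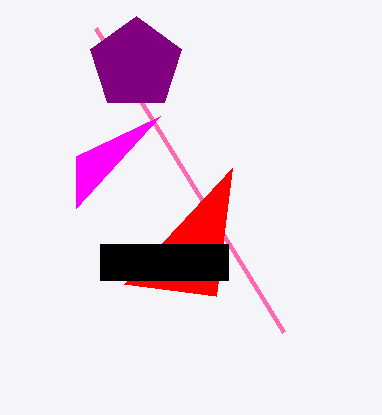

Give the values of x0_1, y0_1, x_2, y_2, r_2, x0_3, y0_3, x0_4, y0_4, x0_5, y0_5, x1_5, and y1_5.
x0_1 = 284, y0_1 = 332, x_2 = 136, y_2 = 64, r_2 = 48, x0_3 = 232, y0_3 = 168, x0_4 = 160, y0_4 = 116, x0_5 = 100, y0_5 = 244, x1_5 = 228, y1_5 = 280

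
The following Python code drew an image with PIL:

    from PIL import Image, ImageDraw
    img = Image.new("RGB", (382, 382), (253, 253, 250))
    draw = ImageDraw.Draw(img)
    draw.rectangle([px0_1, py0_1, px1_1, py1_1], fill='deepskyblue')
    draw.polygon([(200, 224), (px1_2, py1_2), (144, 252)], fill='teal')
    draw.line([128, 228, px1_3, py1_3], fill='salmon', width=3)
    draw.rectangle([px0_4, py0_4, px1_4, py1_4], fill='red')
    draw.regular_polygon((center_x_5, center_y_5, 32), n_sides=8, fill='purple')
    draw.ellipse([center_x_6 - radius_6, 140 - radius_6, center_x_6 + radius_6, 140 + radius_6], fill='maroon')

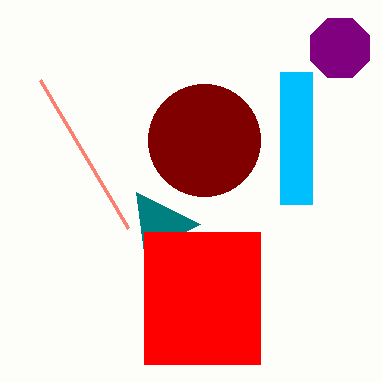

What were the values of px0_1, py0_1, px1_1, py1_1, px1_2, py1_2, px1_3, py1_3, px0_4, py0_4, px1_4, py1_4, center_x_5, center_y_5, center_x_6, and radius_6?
px0_1 = 280
py0_1 = 72
px1_1 = 312
py1_1 = 204
px1_2 = 136
py1_2 = 192
px1_3 = 40
py1_3 = 80
px0_4 = 144
py0_4 = 232
px1_4 = 260
py1_4 = 364
center_x_5 = 340
center_y_5 = 48
center_x_6 = 204
radius_6 = 56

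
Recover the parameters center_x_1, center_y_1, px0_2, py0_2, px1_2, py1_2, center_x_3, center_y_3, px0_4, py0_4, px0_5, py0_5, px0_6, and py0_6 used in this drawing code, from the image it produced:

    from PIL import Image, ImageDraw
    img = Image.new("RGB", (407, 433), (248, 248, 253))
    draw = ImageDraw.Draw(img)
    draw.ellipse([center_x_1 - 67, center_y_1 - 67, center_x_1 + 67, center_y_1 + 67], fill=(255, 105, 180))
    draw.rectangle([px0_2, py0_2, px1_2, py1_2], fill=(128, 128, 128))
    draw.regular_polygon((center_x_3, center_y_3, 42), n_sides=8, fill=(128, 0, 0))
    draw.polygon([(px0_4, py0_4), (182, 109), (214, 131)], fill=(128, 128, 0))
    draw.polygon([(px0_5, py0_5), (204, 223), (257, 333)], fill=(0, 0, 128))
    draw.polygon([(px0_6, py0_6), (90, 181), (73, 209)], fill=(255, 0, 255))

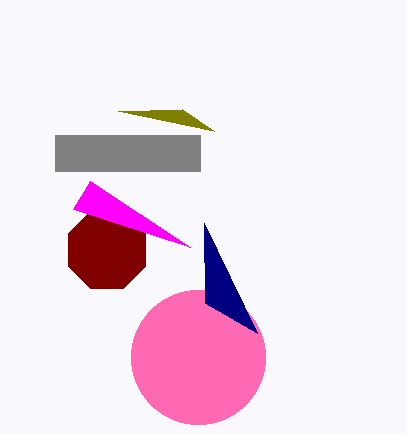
center_x_1 = 198; center_y_1 = 357; px0_2 = 55; py0_2 = 135; px1_2 = 200; py1_2 = 171; center_x_3 = 107; center_y_3 = 250; px0_4 = 118; py0_4 = 111; px0_5 = 205; py0_5 = 303; px0_6 = 190; py0_6 = 247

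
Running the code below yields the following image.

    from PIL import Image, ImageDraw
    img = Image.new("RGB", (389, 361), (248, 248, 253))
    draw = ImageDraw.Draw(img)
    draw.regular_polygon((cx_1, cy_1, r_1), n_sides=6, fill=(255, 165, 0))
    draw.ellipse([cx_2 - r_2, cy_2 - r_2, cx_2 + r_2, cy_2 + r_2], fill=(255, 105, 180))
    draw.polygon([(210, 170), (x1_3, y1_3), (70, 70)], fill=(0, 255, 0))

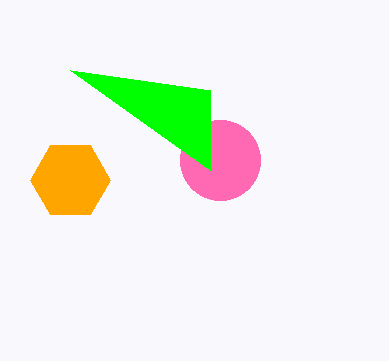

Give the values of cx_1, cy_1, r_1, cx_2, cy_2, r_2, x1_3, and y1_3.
cx_1 = 70, cy_1 = 180, r_1 = 40, cx_2 = 220, cy_2 = 160, r_2 = 40, x1_3 = 210, y1_3 = 90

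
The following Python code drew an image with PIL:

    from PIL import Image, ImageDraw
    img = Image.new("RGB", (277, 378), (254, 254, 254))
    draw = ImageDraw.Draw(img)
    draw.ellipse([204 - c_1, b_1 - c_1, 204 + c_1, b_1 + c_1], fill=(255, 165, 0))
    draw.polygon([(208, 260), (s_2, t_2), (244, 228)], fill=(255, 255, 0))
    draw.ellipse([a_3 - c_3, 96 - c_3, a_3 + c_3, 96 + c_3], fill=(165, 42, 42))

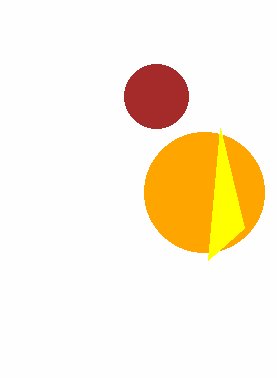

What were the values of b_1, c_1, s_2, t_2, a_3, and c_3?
b_1 = 192, c_1 = 60, s_2 = 220, t_2 = 128, a_3 = 156, c_3 = 32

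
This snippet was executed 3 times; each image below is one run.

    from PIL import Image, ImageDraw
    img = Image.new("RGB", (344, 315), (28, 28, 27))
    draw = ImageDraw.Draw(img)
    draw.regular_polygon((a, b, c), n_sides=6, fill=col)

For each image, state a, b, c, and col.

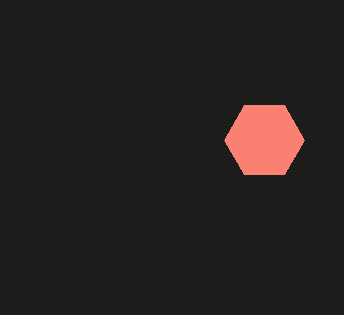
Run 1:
a = 264; b = 140; c = 40; col = 'salmon'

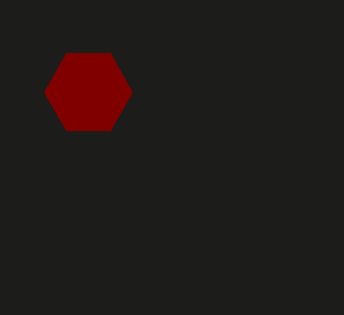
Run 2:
a = 88
b = 92
c = 44
col = 'maroon'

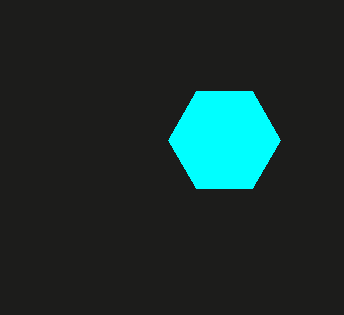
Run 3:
a = 224, b = 140, c = 56, col = 'cyan'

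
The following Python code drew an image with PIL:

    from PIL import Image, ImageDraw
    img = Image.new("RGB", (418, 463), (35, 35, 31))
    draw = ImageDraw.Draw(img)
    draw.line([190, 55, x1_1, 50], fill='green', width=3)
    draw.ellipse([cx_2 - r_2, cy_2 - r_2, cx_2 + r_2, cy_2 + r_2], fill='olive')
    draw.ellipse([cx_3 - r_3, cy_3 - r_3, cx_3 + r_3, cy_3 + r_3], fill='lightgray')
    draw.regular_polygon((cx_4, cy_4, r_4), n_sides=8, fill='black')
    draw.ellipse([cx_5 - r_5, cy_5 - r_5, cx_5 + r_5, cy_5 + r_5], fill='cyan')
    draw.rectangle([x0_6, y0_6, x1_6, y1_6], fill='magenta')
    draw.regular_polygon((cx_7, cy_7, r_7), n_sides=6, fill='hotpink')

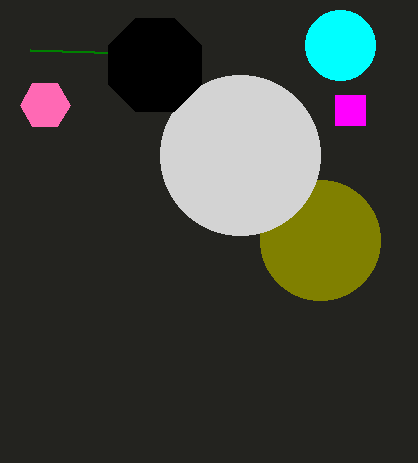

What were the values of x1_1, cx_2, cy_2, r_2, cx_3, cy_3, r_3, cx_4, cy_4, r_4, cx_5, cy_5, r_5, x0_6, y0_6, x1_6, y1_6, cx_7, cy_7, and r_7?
x1_1 = 30; cx_2 = 320; cy_2 = 240; r_2 = 60; cx_3 = 240; cy_3 = 155; r_3 = 80; cx_4 = 155; cy_4 = 65; r_4 = 50; cx_5 = 340; cy_5 = 45; r_5 = 35; x0_6 = 335; y0_6 = 95; x1_6 = 365; y1_6 = 125; cx_7 = 45; cy_7 = 105; r_7 = 25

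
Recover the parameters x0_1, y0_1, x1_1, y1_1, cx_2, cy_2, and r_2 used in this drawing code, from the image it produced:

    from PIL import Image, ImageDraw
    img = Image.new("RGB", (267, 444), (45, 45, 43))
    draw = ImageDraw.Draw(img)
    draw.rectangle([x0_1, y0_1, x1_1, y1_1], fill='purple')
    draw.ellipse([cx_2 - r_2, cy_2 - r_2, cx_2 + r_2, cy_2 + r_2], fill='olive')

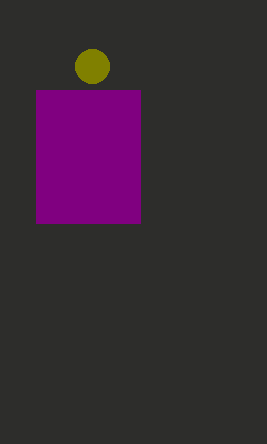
x0_1 = 36
y0_1 = 90
x1_1 = 140
y1_1 = 223
cx_2 = 92
cy_2 = 66
r_2 = 17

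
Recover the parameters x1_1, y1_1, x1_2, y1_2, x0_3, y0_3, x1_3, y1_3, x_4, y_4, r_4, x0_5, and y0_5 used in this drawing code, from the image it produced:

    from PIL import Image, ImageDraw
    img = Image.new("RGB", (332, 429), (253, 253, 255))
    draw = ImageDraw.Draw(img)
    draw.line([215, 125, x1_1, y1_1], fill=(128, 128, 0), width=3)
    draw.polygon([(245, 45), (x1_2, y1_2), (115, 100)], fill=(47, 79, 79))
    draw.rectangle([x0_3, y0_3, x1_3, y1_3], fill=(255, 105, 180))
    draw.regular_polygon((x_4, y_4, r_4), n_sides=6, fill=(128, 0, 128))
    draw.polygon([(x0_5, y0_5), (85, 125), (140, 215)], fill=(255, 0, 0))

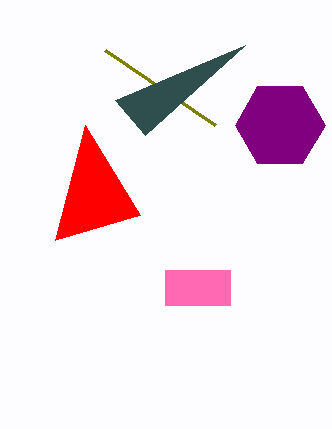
x1_1 = 105, y1_1 = 50, x1_2 = 145, y1_2 = 135, x0_3 = 165, y0_3 = 270, x1_3 = 230, y1_3 = 305, x_4 = 280, y_4 = 125, r_4 = 45, x0_5 = 55, y0_5 = 240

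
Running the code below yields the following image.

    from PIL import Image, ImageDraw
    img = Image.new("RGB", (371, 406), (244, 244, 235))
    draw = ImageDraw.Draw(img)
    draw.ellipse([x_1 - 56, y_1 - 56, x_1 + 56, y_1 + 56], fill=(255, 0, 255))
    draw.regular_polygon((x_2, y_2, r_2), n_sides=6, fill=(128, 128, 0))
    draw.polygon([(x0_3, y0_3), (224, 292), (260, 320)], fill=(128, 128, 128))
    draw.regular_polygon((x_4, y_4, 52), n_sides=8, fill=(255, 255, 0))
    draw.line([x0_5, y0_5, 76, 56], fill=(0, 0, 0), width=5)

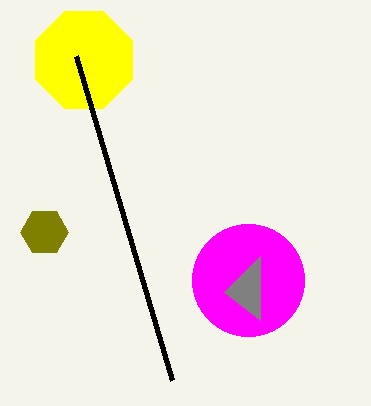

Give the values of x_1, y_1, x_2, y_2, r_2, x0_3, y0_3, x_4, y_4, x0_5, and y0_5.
x_1 = 248; y_1 = 280; x_2 = 44; y_2 = 232; r_2 = 24; x0_3 = 260; y0_3 = 256; x_4 = 84; y_4 = 60; x0_5 = 172; y0_5 = 380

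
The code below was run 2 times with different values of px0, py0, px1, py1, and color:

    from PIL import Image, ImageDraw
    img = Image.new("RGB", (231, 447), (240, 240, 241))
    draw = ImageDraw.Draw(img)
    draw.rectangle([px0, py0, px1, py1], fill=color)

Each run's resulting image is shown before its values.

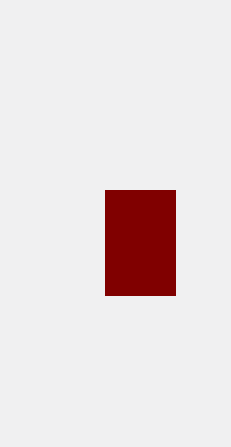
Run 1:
px0 = 105; py0 = 190; px1 = 175; py1 = 295; color = 'maroon'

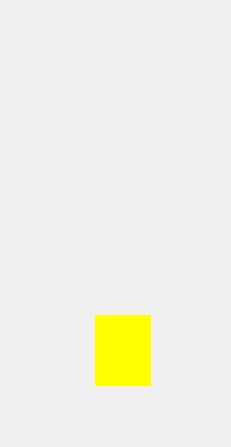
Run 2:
px0 = 95; py0 = 315; px1 = 150; py1 = 385; color = 'yellow'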